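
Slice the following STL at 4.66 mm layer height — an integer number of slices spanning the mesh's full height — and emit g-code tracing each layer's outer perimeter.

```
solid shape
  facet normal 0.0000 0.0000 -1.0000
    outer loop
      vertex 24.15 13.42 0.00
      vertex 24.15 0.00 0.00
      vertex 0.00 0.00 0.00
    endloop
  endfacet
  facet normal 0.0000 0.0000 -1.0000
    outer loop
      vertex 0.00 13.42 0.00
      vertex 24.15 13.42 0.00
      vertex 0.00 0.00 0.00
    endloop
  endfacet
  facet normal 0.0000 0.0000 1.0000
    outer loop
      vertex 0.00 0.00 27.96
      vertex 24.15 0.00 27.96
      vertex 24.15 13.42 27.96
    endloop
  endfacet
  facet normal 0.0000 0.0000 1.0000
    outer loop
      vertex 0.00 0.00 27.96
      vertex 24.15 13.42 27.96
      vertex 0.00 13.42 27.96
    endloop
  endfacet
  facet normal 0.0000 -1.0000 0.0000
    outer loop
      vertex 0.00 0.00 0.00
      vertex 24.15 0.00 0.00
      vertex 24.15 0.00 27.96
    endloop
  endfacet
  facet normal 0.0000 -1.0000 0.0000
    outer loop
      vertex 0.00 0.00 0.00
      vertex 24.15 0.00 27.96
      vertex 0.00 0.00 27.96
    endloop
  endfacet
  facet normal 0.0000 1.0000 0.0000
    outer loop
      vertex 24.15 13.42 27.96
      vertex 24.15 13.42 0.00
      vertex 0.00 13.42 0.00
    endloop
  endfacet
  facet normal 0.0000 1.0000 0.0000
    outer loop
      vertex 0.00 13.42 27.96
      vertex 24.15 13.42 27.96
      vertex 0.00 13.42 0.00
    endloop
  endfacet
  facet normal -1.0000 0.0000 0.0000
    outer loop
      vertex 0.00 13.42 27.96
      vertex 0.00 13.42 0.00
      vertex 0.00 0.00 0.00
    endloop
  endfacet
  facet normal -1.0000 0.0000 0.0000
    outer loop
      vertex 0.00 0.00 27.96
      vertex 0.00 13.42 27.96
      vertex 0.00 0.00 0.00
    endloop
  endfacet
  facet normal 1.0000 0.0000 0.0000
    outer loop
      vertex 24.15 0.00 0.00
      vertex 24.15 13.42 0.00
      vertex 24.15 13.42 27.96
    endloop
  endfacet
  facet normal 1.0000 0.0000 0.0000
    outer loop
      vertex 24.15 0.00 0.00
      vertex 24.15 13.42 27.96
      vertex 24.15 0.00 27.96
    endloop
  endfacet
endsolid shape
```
; perimeter-only toolpath
G21 ; units = mm
G90 ; absolute positioning
G28 ; home
; layer 1
G0 Z4.66
G0 X0.00 Y0.00
G1 X24.15 Y0.00
G1 X24.15 Y13.42
G1 X0.00 Y13.42
G1 X0.00 Y0.00
; layer 2
G0 Z9.32
G0 X0.00 Y0.00
G1 X24.15 Y0.00
G1 X24.15 Y13.42
G1 X0.00 Y13.42
G1 X0.00 Y0.00
; layer 3
G0 Z13.98
G0 X0.00 Y0.00
G1 X24.15 Y0.00
G1 X24.15 Y13.42
G1 X0.00 Y13.42
G1 X0.00 Y0.00
; layer 4
G0 Z18.64
G0 X0.00 Y0.00
G1 X24.15 Y0.00
G1 X24.15 Y13.42
G1 X0.00 Y13.42
G1 X0.00 Y0.00
; layer 5
G0 Z23.30
G0 X0.00 Y0.00
G1 X24.15 Y0.00
G1 X24.15 Y13.42
G1 X0.00 Y13.42
G1 X0.00 Y0.00
; layer 6
G0 Z27.96
G0 X0.00 Y0.00
G1 X24.15 Y0.00
G1 X24.15 Y13.42
G1 X0.00 Y13.42
G1 X0.00 Y0.00
M2 ; end

The solid is a rectangular box, roughly 24.1 × 13.4 mm footprint and 28 mm tall. Slicing at Δz = 4.66 mm — 6 equal slices spanning the solid's height, so layer i sits at z = i·h/6 — gives 6 non-empty perimeters. Each is a 4-segment closed polygon; G0 lifts to the layer z and rapids to the start vertex, then G1 traces the edges.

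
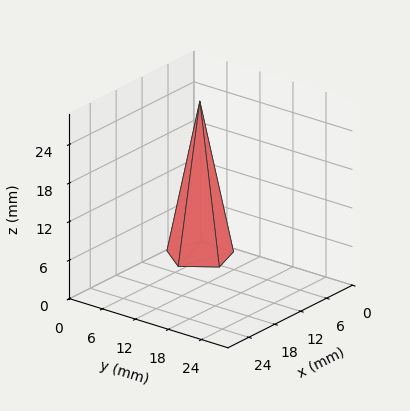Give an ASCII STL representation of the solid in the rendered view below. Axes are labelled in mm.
Reading the render: the shape is a regular 5-sided pyramid, base circumscribed radius ≈ 5 mm, apex at z ≈ 24 mm (dimensions read to the nearest mm from the axis ticks). For the STL, each face is triangulated and given an outward normal.

solid part
  facet normal 0.0000 0.0000 -1.0000
    outer loop
      vertex 0.95 7.94 0.00
      vertex 6.55 9.76 0.00
      vertex 10.00 5.00 0.00
    endloop
  endfacet
  facet normal 0.0000 0.0000 -1.0000
    outer loop
      vertex 0.95 2.06 0.00
      vertex 0.95 7.94 0.00
      vertex 10.00 5.00 0.00
    endloop
  endfacet
  facet normal 0.0000 0.0000 -1.0000
    outer loop
      vertex 6.55 0.24 0.00
      vertex 0.95 2.06 0.00
      vertex 10.00 5.00 0.00
    endloop
  endfacet
  facet normal 0.7984 0.5787 0.1663
    outer loop
      vertex 10.00 5.00 0.00
      vertex 6.55 9.76 0.00
      vertex 5.00 5.00 24.00
    endloop
  endfacet
  facet normal -0.3048 0.9378 0.1663
    outer loop
      vertex 6.55 9.76 0.00
      vertex 0.95 7.94 0.00
      vertex 5.00 5.00 24.00
    endloop
  endfacet
  facet normal -0.9861 0.0000 0.1664
    outer loop
      vertex 0.95 7.94 0.00
      vertex 0.95 2.06 0.00
      vertex 5.00 5.00 24.00
    endloop
  endfacet
  facet normal -0.3048 -0.9378 0.1663
    outer loop
      vertex 0.95 2.06 0.00
      vertex 6.55 0.24 0.00
      vertex 5.00 5.00 24.00
    endloop
  endfacet
  facet normal 0.7984 -0.5787 0.1663
    outer loop
      vertex 6.55 0.24 0.00
      vertex 10.00 5.00 0.00
      vertex 5.00 5.00 24.00
    endloop
  endfacet
endsolid part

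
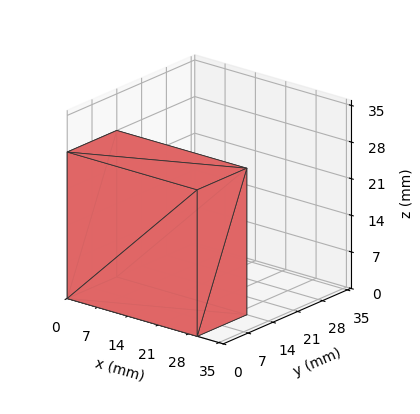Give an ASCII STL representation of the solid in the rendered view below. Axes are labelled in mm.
Reading the render: the shape is a rectangular box, roughly 30 × 14 mm footprint and 28 mm tall (dimensions read to the nearest mm from the axis ticks). For the STL, each face is triangulated and given an outward normal.

solid part
  facet normal 0.0000 0.0000 -1.0000
    outer loop
      vertex 30.0 14.0 0.0
      vertex 30.0 0.0 0.0
      vertex 0.0 0.0 0.0
    endloop
  endfacet
  facet normal 0.0000 0.0000 -1.0000
    outer loop
      vertex 0.0 14.0 0.0
      vertex 30.0 14.0 0.0
      vertex 0.0 0.0 0.0
    endloop
  endfacet
  facet normal 0.0000 0.0000 1.0000
    outer loop
      vertex 0.0 0.0 28.0
      vertex 30.0 0.0 28.0
      vertex 30.0 14.0 28.0
    endloop
  endfacet
  facet normal 0.0000 0.0000 1.0000
    outer loop
      vertex 0.0 0.0 28.0
      vertex 30.0 14.0 28.0
      vertex 0.0 14.0 28.0
    endloop
  endfacet
  facet normal 0.0000 -1.0000 0.0000
    outer loop
      vertex 0.0 0.0 0.0
      vertex 30.0 0.0 0.0
      vertex 30.0 0.0 28.0
    endloop
  endfacet
  facet normal 0.0000 -1.0000 0.0000
    outer loop
      vertex 0.0 0.0 0.0
      vertex 30.0 0.0 28.0
      vertex 0.0 0.0 28.0
    endloop
  endfacet
  facet normal 0.0000 1.0000 0.0000
    outer loop
      vertex 30.0 14.0 28.0
      vertex 30.0 14.0 0.0
      vertex 0.0 14.0 0.0
    endloop
  endfacet
  facet normal 0.0000 1.0000 0.0000
    outer loop
      vertex 0.0 14.0 28.0
      vertex 30.0 14.0 28.0
      vertex 0.0 14.0 0.0
    endloop
  endfacet
  facet normal -1.0000 0.0000 0.0000
    outer loop
      vertex 0.0 14.0 28.0
      vertex 0.0 14.0 0.0
      vertex 0.0 0.0 0.0
    endloop
  endfacet
  facet normal -1.0000 0.0000 0.0000
    outer loop
      vertex 0.0 0.0 28.0
      vertex 0.0 14.0 28.0
      vertex 0.0 0.0 0.0
    endloop
  endfacet
  facet normal 1.0000 0.0000 0.0000
    outer loop
      vertex 30.0 0.0 0.0
      vertex 30.0 14.0 0.0
      vertex 30.0 14.0 28.0
    endloop
  endfacet
  facet normal 1.0000 0.0000 0.0000
    outer loop
      vertex 30.0 0.0 0.0
      vertex 30.0 14.0 28.0
      vertex 30.0 0.0 28.0
    endloop
  endfacet
endsolid part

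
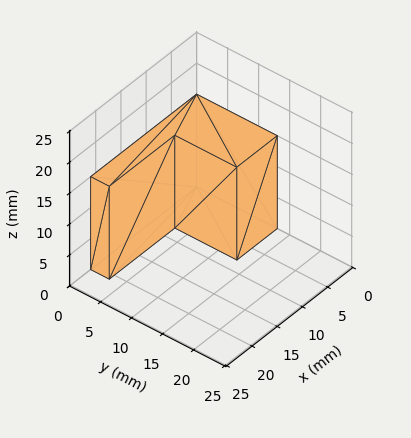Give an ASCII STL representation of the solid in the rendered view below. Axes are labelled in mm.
Reading the render: the shape is an L-shaped prism: outer 21 × 13 mm, arm thicknesses ≈ 3 mm (horizontal) and 8 mm (vertical), extruded 15 mm in z (dimensions read to the nearest mm from the axis ticks). For the STL, each face is triangulated and given an outward normal.

solid part
  facet normal 0.0000 0.0000 -1.0000
    outer loop
      vertex 21.0 3.0 0.0
      vertex 21.0 0.0 0.0
      vertex 0.0 0.0 0.0
    endloop
  endfacet
  facet normal 0.0000 0.0000 -1.0000
    outer loop
      vertex 8.0 3.0 0.0
      vertex 21.0 3.0 0.0
      vertex 0.0 0.0 0.0
    endloop
  endfacet
  facet normal 0.0000 0.0000 -1.0000
    outer loop
      vertex 8.0 13.0 0.0
      vertex 8.0 3.0 0.0
      vertex 0.0 0.0 0.0
    endloop
  endfacet
  facet normal 0.0000 0.0000 -1.0000
    outer loop
      vertex 0.0 13.0 0.0
      vertex 8.0 13.0 0.0
      vertex 0.0 0.0 0.0
    endloop
  endfacet
  facet normal 0.0000 0.0000 1.0000
    outer loop
      vertex 0.0 0.0 15.0
      vertex 21.0 0.0 15.0
      vertex 21.0 3.0 15.0
    endloop
  endfacet
  facet normal 0.0000 0.0000 1.0000
    outer loop
      vertex 0.0 0.0 15.0
      vertex 21.0 3.0 15.0
      vertex 8.0 3.0 15.0
    endloop
  endfacet
  facet normal 0.0000 0.0000 1.0000
    outer loop
      vertex 0.0 0.0 15.0
      vertex 8.0 3.0 15.0
      vertex 8.0 13.0 15.0
    endloop
  endfacet
  facet normal 0.0000 0.0000 1.0000
    outer loop
      vertex 0.0 0.0 15.0
      vertex 8.0 13.0 15.0
      vertex 0.0 13.0 15.0
    endloop
  endfacet
  facet normal 0.0000 -1.0000 0.0000
    outer loop
      vertex 0.0 0.0 0.0
      vertex 21.0 0.0 0.0
      vertex 21.0 0.0 15.0
    endloop
  endfacet
  facet normal 0.0000 -1.0000 0.0000
    outer loop
      vertex 0.0 0.0 0.0
      vertex 21.0 0.0 15.0
      vertex 0.0 0.0 15.0
    endloop
  endfacet
  facet normal 1.0000 0.0000 0.0000
    outer loop
      vertex 21.0 0.0 0.0
      vertex 21.0 3.0 0.0
      vertex 21.0 3.0 15.0
    endloop
  endfacet
  facet normal 1.0000 0.0000 0.0000
    outer loop
      vertex 21.0 0.0 0.0
      vertex 21.0 3.0 15.0
      vertex 21.0 0.0 15.0
    endloop
  endfacet
  facet normal 0.0000 1.0000 0.0000
    outer loop
      vertex 21.0 3.0 0.0
      vertex 8.0 3.0 0.0
      vertex 8.0 3.0 15.0
    endloop
  endfacet
  facet normal 0.0000 1.0000 0.0000
    outer loop
      vertex 21.0 3.0 0.0
      vertex 8.0 3.0 15.0
      vertex 21.0 3.0 15.0
    endloop
  endfacet
  facet normal 1.0000 0.0000 0.0000
    outer loop
      vertex 8.0 3.0 0.0
      vertex 8.0 13.0 0.0
      vertex 8.0 13.0 15.0
    endloop
  endfacet
  facet normal 1.0000 0.0000 0.0000
    outer loop
      vertex 8.0 3.0 0.0
      vertex 8.0 13.0 15.0
      vertex 8.0 3.0 15.0
    endloop
  endfacet
  facet normal 0.0000 1.0000 0.0000
    outer loop
      vertex 8.0 13.0 0.0
      vertex 0.0 13.0 0.0
      vertex 0.0 13.0 15.0
    endloop
  endfacet
  facet normal 0.0000 1.0000 0.0000
    outer loop
      vertex 8.0 13.0 0.0
      vertex 0.0 13.0 15.0
      vertex 8.0 13.0 15.0
    endloop
  endfacet
  facet normal -1.0000 0.0000 0.0000
    outer loop
      vertex 0.0 13.0 0.0
      vertex 0.0 0.0 0.0
      vertex 0.0 0.0 15.0
    endloop
  endfacet
  facet normal -1.0000 0.0000 0.0000
    outer loop
      vertex 0.0 13.0 0.0
      vertex 0.0 0.0 15.0
      vertex 0.0 13.0 15.0
    endloop
  endfacet
endsolid part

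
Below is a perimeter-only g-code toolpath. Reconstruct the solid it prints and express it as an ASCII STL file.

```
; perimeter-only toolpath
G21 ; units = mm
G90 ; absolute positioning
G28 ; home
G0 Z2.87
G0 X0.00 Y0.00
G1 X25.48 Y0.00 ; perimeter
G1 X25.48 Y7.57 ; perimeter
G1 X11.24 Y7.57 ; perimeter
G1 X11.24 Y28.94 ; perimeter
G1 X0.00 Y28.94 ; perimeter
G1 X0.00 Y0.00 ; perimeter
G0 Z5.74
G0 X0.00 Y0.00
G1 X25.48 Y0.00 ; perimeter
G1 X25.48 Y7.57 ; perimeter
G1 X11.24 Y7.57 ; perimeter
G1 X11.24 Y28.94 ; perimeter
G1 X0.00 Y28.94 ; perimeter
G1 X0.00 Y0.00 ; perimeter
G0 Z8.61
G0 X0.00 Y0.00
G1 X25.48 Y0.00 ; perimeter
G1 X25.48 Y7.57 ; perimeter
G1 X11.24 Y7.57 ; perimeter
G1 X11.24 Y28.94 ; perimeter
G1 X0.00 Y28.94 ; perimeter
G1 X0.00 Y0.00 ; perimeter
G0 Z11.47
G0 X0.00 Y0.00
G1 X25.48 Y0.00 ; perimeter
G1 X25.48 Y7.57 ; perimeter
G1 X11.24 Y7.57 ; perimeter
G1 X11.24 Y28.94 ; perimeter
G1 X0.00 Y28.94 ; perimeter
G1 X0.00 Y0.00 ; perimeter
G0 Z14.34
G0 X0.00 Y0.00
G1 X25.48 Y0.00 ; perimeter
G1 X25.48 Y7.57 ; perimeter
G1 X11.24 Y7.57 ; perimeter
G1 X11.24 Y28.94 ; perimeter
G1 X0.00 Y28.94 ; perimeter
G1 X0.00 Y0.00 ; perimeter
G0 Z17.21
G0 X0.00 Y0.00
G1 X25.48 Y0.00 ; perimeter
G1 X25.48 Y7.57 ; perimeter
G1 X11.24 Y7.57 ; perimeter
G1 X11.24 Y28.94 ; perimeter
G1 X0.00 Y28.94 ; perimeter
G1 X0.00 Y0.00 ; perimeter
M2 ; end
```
solid part
  facet normal 0.0000 0.0000 -1.0000
    outer loop
      vertex 25.48 7.57 0.00
      vertex 25.48 0.00 0.00
      vertex 0.00 0.00 0.00
    endloop
  endfacet
  facet normal 0.0000 0.0000 -1.0000
    outer loop
      vertex 11.24 7.57 0.00
      vertex 25.48 7.57 0.00
      vertex 0.00 0.00 0.00
    endloop
  endfacet
  facet normal 0.0000 0.0000 -1.0000
    outer loop
      vertex 11.24 28.94 0.00
      vertex 11.24 7.57 0.00
      vertex 0.00 0.00 0.00
    endloop
  endfacet
  facet normal 0.0000 0.0000 -1.0000
    outer loop
      vertex 0.00 28.94 0.00
      vertex 11.24 28.94 0.00
      vertex 0.00 0.00 0.00
    endloop
  endfacet
  facet normal 0.0000 0.0000 1.0000
    outer loop
      vertex 0.00 0.00 17.21
      vertex 25.48 0.00 17.21
      vertex 25.48 7.57 17.21
    endloop
  endfacet
  facet normal 0.0000 0.0000 1.0000
    outer loop
      vertex 0.00 0.00 17.21
      vertex 25.48 7.57 17.21
      vertex 11.24 7.57 17.21
    endloop
  endfacet
  facet normal 0.0000 0.0000 1.0000
    outer loop
      vertex 0.00 0.00 17.21
      vertex 11.24 7.57 17.21
      vertex 11.24 28.94 17.21
    endloop
  endfacet
  facet normal 0.0000 0.0000 1.0000
    outer loop
      vertex 0.00 0.00 17.21
      vertex 11.24 28.94 17.21
      vertex 0.00 28.94 17.21
    endloop
  endfacet
  facet normal 0.0000 -1.0000 0.0000
    outer loop
      vertex 0.00 0.00 0.00
      vertex 25.48 0.00 0.00
      vertex 25.48 0.00 17.21
    endloop
  endfacet
  facet normal 0.0000 -1.0000 0.0000
    outer loop
      vertex 0.00 0.00 0.00
      vertex 25.48 0.00 17.21
      vertex 0.00 0.00 17.21
    endloop
  endfacet
  facet normal 1.0000 0.0000 0.0000
    outer loop
      vertex 25.48 0.00 0.00
      vertex 25.48 7.57 0.00
      vertex 25.48 7.57 17.21
    endloop
  endfacet
  facet normal 1.0000 0.0000 0.0000
    outer loop
      vertex 25.48 0.00 0.00
      vertex 25.48 7.57 17.21
      vertex 25.48 0.00 17.21
    endloop
  endfacet
  facet normal 0.0000 1.0000 0.0000
    outer loop
      vertex 25.48 7.57 0.00
      vertex 11.24 7.57 0.00
      vertex 11.24 7.57 17.21
    endloop
  endfacet
  facet normal 0.0000 1.0000 0.0000
    outer loop
      vertex 25.48 7.57 0.00
      vertex 11.24 7.57 17.21
      vertex 25.48 7.57 17.21
    endloop
  endfacet
  facet normal 1.0000 0.0000 0.0000
    outer loop
      vertex 11.24 7.57 0.00
      vertex 11.24 28.94 0.00
      vertex 11.24 28.94 17.21
    endloop
  endfacet
  facet normal 1.0000 0.0000 0.0000
    outer loop
      vertex 11.24 7.57 0.00
      vertex 11.24 28.94 17.21
      vertex 11.24 7.57 17.21
    endloop
  endfacet
  facet normal 0.0000 1.0000 0.0000
    outer loop
      vertex 11.24 28.94 0.00
      vertex 0.00 28.94 0.00
      vertex 0.00 28.94 17.21
    endloop
  endfacet
  facet normal 0.0000 1.0000 0.0000
    outer loop
      vertex 11.24 28.94 0.00
      vertex 0.00 28.94 17.21
      vertex 11.24 28.94 17.21
    endloop
  endfacet
  facet normal -1.0000 0.0000 0.0000
    outer loop
      vertex 0.00 28.94 0.00
      vertex 0.00 0.00 0.00
      vertex 0.00 0.00 17.21
    endloop
  endfacet
  facet normal -1.0000 0.0000 0.0000
    outer loop
      vertex 0.00 28.94 0.00
      vertex 0.00 0.00 17.21
      vertex 0.00 28.94 17.21
    endloop
  endfacet
endsolid part

The G0 Z moves step by Δz≈2.87 mm. Every layer's G1 loop is the same polygon, so the solid is a straight extrusion of it from z=0 to z≈17.2. Closing with flat bottom and top caps and triangulating gives 20 facets — an L-shaped prism: outer 25.5 × 28.9 mm, arm thicknesses ≈ 7.57 mm (horizontal) and 11.2 mm (vertical), extruded 17.2 mm in z.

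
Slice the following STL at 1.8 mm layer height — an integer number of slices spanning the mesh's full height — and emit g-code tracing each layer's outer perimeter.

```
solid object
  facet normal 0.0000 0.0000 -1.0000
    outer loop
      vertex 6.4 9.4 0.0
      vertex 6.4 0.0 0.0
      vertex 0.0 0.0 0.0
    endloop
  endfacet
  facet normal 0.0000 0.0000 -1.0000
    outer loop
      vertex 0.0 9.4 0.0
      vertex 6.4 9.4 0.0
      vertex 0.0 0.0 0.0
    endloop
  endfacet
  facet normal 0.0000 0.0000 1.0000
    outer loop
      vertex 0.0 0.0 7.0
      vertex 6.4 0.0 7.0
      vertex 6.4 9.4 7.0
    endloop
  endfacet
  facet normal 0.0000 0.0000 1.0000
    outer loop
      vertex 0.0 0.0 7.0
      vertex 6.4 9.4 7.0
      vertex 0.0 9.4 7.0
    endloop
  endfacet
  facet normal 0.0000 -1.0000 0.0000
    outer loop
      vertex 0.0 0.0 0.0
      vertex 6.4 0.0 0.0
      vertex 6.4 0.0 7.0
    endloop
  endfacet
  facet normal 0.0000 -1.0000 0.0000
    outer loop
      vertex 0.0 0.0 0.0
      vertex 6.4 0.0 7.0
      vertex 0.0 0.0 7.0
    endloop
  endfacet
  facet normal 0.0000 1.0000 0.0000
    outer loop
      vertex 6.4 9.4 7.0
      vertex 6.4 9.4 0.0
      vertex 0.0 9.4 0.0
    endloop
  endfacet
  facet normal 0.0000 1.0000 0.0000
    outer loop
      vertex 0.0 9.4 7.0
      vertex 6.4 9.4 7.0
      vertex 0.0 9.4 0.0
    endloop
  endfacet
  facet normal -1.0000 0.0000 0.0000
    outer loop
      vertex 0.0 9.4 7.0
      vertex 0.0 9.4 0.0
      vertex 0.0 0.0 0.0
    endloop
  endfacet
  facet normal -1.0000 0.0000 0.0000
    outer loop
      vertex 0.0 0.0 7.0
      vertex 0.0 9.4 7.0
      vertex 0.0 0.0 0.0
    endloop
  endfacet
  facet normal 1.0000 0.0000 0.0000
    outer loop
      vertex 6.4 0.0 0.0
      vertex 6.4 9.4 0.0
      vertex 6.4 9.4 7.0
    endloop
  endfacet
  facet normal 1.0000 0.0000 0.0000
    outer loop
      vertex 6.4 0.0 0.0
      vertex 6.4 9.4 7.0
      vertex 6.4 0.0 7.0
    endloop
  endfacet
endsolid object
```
; perimeter-only toolpath
G21 ; units = mm
G90 ; absolute positioning
G28 ; home
; layer 1
G0 Z1.8
G0 X0.0 Y0.0
G1 X6.4 Y0.0
G1 X6.4 Y9.4
G1 X0.0 Y9.4
G1 X0.0 Y0.0
; layer 2
G0 Z3.5
G0 X0.0 Y0.0
G1 X6.4 Y0.0
G1 X6.4 Y9.4
G1 X0.0 Y9.4
G1 X0.0 Y0.0
; layer 3
G0 Z5.2
G0 X0.0 Y0.0
G1 X6.4 Y0.0
G1 X6.4 Y9.4
G1 X0.0 Y9.4
G1 X0.0 Y0.0
; layer 4
G0 Z7.0
G0 X0.0 Y0.0
G1 X6.4 Y0.0
G1 X6.4 Y9.4
G1 X0.0 Y9.4
G1 X0.0 Y0.0
M2 ; end

The solid is a rectangular box, roughly 6.4 × 9.4 mm footprint and 7 mm tall. Slicing at Δz = 1.8 mm — 4 equal slices spanning the solid's height, so layer i sits at z = i·h/4 — gives 4 non-empty perimeters. Each is a 4-segment closed polygon; G0 lifts to the layer z and rapids to the start vertex, then G1 traces the edges.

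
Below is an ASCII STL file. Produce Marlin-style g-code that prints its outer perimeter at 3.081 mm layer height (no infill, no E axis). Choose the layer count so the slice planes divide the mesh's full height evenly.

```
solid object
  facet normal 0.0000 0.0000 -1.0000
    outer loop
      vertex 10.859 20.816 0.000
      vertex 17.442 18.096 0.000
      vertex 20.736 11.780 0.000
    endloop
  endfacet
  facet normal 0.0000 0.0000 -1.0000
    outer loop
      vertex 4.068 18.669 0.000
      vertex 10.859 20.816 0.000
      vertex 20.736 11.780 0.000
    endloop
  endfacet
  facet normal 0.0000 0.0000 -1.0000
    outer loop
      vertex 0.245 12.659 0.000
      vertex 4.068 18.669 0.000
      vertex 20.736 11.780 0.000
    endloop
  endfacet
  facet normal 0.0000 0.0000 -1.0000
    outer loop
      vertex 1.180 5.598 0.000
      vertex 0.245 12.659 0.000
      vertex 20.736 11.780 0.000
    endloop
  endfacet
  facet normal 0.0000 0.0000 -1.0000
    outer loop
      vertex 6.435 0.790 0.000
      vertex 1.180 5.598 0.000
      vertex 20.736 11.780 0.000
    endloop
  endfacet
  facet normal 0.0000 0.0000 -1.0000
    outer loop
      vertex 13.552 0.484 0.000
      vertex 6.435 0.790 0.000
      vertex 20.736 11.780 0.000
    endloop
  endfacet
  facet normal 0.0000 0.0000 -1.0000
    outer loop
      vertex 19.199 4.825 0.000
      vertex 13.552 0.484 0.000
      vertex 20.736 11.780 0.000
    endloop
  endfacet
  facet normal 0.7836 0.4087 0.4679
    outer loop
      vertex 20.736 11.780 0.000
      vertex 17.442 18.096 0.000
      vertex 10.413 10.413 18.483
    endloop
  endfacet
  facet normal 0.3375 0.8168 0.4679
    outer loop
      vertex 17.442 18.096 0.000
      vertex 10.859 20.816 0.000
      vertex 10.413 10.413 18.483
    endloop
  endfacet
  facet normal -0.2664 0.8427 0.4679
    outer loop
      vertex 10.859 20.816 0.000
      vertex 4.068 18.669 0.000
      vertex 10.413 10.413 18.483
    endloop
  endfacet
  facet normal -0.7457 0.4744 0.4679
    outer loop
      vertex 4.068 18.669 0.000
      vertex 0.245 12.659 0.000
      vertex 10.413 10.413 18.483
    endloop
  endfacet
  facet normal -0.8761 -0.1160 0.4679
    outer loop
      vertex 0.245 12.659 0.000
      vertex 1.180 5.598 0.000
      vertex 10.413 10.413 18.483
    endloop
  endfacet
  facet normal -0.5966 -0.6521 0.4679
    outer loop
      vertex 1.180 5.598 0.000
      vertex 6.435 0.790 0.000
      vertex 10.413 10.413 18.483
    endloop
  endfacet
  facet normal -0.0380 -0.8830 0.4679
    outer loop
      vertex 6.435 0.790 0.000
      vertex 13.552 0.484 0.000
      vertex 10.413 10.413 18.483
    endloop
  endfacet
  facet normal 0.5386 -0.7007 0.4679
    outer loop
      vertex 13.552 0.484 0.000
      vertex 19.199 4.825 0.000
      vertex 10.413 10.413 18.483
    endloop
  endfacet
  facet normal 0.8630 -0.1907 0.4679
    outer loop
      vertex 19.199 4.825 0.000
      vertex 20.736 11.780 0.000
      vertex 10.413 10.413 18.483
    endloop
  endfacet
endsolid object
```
; perimeter-only toolpath
G21 ; units = mm
G90 ; absolute positioning
G28 ; home
; layer 1
G0 Z3.081
G0 X19.015 Y11.552
G1 X16.270 Y16.816
G1 X10.785 Y19.082
G1 X5.125 Y17.293
G1 X1.940 Y12.285
G1 X2.719 Y6.401
G1 X7.098 Y2.394
G1 X13.029 Y2.139
G1 X17.735 Y5.756
G1 X19.015 Y11.552
; layer 2
G0 Z6.161
G0 X17.295 Y11.324
G1 X15.099 Y15.535
G1 X10.710 Y17.348
G1 X6.183 Y15.917
G1 X3.634 Y11.910
G1 X4.258 Y7.203
G1 X7.761 Y3.998
G1 X12.506 Y3.794
G1 X16.270 Y6.688
G1 X17.295 Y11.324
; layer 3
G0 Z9.242
G0 X15.575 Y11.096
G1 X13.928 Y14.255
G1 X10.636 Y15.614
G1 X7.240 Y14.541
G1 X5.329 Y11.536
G1 X5.796 Y8.005
G1 X8.424 Y5.601
G1 X11.982 Y5.449
G1 X14.806 Y7.619
G1 X15.575 Y11.096
; layer 4
G0 Z12.322
G0 X13.854 Y10.869
G1 X12.756 Y12.974
G1 X10.562 Y13.881
G1 X8.298 Y13.165
G1 X7.024 Y11.162
G1 X7.335 Y8.808
G1 X9.087 Y7.205
G1 X11.459 Y7.103
G1 X13.342 Y8.550
G1 X13.854 Y10.869
; layer 5
G0 Z15.403
G0 X12.133 Y10.641
G1 X11.585 Y11.694
G1 X10.487 Y12.147
G1 X9.355 Y11.789
G1 X8.718 Y10.787
G1 X8.874 Y9.611
G1 X9.750 Y8.809
G1 X10.936 Y8.758
G1 X11.877 Y9.482
G1 X12.133 Y10.641
M2 ; end

The solid is a regular 9-sided pyramid, base circumscribed radius ≈ 10.4 mm, apex at z ≈ 18.5 mm. Slicing at Δz = 3.081 mm — 6 equal slices spanning the solid's height, so layer i sits at z = i·h/6 — gives 5 non-empty perimeters. Each is a 9-segment closed polygon; G0 lifts to the layer z and rapids to the start vertex, then G1 traces the edges. The cross-section shrinks linearly with z (the slice at the apex is degenerate and omitted).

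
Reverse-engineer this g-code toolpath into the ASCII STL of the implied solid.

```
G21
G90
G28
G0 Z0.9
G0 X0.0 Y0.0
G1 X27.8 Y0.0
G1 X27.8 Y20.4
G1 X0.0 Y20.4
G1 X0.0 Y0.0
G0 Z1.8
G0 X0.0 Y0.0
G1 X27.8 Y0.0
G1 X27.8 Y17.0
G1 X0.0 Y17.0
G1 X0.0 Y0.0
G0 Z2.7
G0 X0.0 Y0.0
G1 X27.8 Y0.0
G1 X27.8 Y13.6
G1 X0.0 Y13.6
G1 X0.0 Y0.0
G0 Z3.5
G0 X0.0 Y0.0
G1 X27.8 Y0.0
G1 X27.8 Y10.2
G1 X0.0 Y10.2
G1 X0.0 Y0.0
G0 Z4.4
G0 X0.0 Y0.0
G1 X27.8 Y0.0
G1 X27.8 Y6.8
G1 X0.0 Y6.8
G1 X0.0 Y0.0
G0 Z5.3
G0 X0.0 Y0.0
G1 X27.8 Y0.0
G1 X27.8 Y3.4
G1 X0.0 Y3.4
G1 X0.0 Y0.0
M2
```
solid part
  facet normal 0.0000 0.0000 -1.0000
    outer loop
      vertex 27.8 23.8 0.0
      vertex 27.8 0.0 0.0
      vertex 0.0 0.0 0.0
    endloop
  endfacet
  facet normal 0.0000 0.0000 -1.0000
    outer loop
      vertex 0.0 23.8 0.0
      vertex 27.8 23.8 0.0
      vertex 0.0 0.0 0.0
    endloop
  endfacet
  facet normal 0.0000 -1.0000 0.0000
    outer loop
      vertex 0.0 0.0 0.0
      vertex 27.8 0.0 0.0
      vertex 27.8 0.0 6.2
    endloop
  endfacet
  facet normal 0.0000 -1.0000 0.0000
    outer loop
      vertex 0.0 0.0 0.0
      vertex 27.8 0.0 6.2
      vertex 0.0 0.0 6.2
    endloop
  endfacet
  facet normal 0.0000 0.2521 0.9677
    outer loop
      vertex 0.0 0.0 6.2
      vertex 27.8 0.0 6.2
      vertex 27.8 23.8 0.0
    endloop
  endfacet
  facet normal 0.0000 0.2521 0.9677
    outer loop
      vertex 0.0 0.0 6.2
      vertex 27.8 23.8 0.0
      vertex 0.0 23.8 0.0
    endloop
  endfacet
  facet normal -1.0000 0.0000 0.0000
    outer loop
      vertex 0.0 0.0 6.2
      vertex 0.0 23.8 0.0
      vertex 0.0 0.0 0.0
    endloop
  endfacet
  facet normal 1.0000 0.0000 0.0000
    outer loop
      vertex 27.8 0.0 0.0
      vertex 27.8 23.8 0.0
      vertex 27.8 0.0 6.2
    endloop
  endfacet
endsolid part

The G0 Z moves step by Δz≈0.9 mm. The G1 loops shrink linearly with z, so the solid tapers from its base footprint up to z≈6.2. Closing with a flat bottom cap and the tapered top and triangulating gives 8 facets — a wedge (ramp): 27.8 × 23.8 mm base, rising to 6.2 mm along the y=0 edge and sloping linearly to z=0 at y=23.8.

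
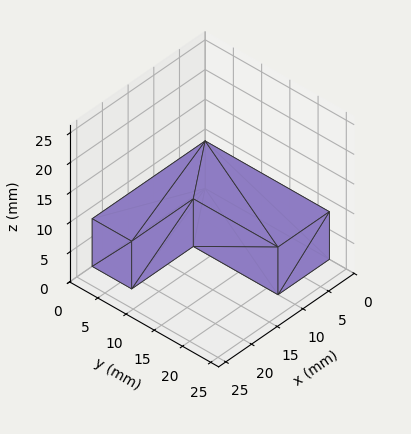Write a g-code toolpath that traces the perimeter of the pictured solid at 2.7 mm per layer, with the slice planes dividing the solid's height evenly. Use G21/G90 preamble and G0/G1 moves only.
Reading the render: the shape is an L-shaped prism: outer 22 × 22 mm, arm thicknesses ≈ 7 mm (horizontal) and 10 mm (vertical), extruded 8 mm in z (dimensions read to the nearest mm from the axis ticks). For the g-code, the solid's height is divided into equal slices at the stated Δz and each level perimeter traced with G1 moves after a G0 lift.

; perimeter-only toolpath
G21 ; units = mm
G90 ; absolute positioning
G28 ; home
; layer 1
G0 Z2.7
G0 X0.0 Y0.0
G1 X22.0 Y0.0
G1 X22.0 Y7.0
G1 X10.0 Y7.0
G1 X10.0 Y22.0
G1 X0.0 Y22.0
G1 X0.0 Y0.0
; layer 2
G0 Z5.3
G0 X0.0 Y0.0
G1 X22.0 Y0.0
G1 X22.0 Y7.0
G1 X10.0 Y7.0
G1 X10.0 Y22.0
G1 X0.0 Y22.0
G1 X0.0 Y0.0
; layer 3
G0 Z8.0
G0 X0.0 Y0.0
G1 X22.0 Y0.0
G1 X22.0 Y7.0
G1 X10.0 Y7.0
G1 X10.0 Y22.0
G1 X0.0 Y22.0
G1 X0.0 Y0.0
M2 ; end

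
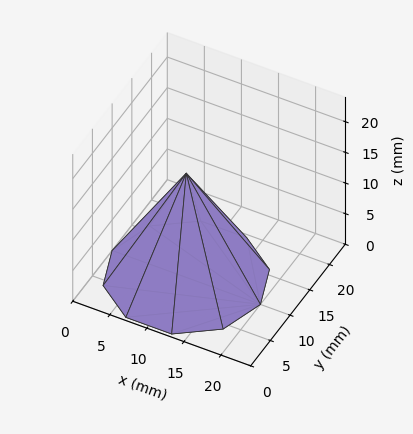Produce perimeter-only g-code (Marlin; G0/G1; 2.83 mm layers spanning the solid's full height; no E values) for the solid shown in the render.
Reading the render: the shape is a regular 10-sided pyramid, base circumscribed radius ≈ 10 mm, apex at z ≈ 17 mm (dimensions read to the nearest mm from the axis ticks). For the g-code, the solid's height is divided into equal slices at the stated Δz and each level perimeter traced with G1 moves after a G0 lift.

; perimeter-only toolpath
G21 ; units = mm
G90 ; absolute positioning
G28 ; home
; layer 1
G0 Z2.83
G0 X18.33 Y10.00
G1 X16.74 Y14.90
G1 X12.57 Y17.93
G1 X7.43 Y17.93
G1 X3.26 Y14.90
G1 X1.67 Y10.00
G1 X3.26 Y5.10
G1 X7.43 Y2.08
G1 X12.57 Y2.08
G1 X16.74 Y5.10
G1 X18.33 Y10.00
; layer 2
G0 Z5.67
G0 X16.67 Y10.00
G1 X15.39 Y13.92
G1 X12.06 Y16.34
G1 X7.94 Y16.34
G1 X4.61 Y13.92
G1 X3.33 Y10.00
G1 X4.61 Y6.08
G1 X7.94 Y3.66
G1 X12.06 Y3.66
G1 X15.39 Y6.08
G1 X16.67 Y10.00
; layer 3
G0 Z8.50
G0 X15.00 Y10.00
G1 X14.04 Y12.94
G1 X11.54 Y14.76
G1 X8.46 Y14.76
G1 X5.96 Y12.94
G1 X5.00 Y10.00
G1 X5.96 Y7.06
G1 X8.46 Y5.25
G1 X11.54 Y5.25
G1 X14.04 Y7.06
G1 X15.00 Y10.00
; layer 4
G0 Z11.33
G0 X13.33 Y10.00
G1 X12.70 Y11.96
G1 X11.03 Y13.17
G1 X8.97 Y13.17
G1 X7.30 Y11.96
G1 X6.67 Y10.00
G1 X7.30 Y8.04
G1 X8.97 Y6.83
G1 X11.03 Y6.83
G1 X12.70 Y8.04
G1 X13.33 Y10.00
; layer 5
G0 Z14.17
G0 X11.67 Y10.00
G1 X11.35 Y10.98
G1 X10.52 Y11.59
G1 X9.48 Y11.59
G1 X8.65 Y10.98
G1 X8.33 Y10.00
G1 X8.65 Y9.02
G1 X9.48 Y8.42
G1 X10.52 Y8.42
G1 X11.35 Y9.02
G1 X11.67 Y10.00
M2 ; end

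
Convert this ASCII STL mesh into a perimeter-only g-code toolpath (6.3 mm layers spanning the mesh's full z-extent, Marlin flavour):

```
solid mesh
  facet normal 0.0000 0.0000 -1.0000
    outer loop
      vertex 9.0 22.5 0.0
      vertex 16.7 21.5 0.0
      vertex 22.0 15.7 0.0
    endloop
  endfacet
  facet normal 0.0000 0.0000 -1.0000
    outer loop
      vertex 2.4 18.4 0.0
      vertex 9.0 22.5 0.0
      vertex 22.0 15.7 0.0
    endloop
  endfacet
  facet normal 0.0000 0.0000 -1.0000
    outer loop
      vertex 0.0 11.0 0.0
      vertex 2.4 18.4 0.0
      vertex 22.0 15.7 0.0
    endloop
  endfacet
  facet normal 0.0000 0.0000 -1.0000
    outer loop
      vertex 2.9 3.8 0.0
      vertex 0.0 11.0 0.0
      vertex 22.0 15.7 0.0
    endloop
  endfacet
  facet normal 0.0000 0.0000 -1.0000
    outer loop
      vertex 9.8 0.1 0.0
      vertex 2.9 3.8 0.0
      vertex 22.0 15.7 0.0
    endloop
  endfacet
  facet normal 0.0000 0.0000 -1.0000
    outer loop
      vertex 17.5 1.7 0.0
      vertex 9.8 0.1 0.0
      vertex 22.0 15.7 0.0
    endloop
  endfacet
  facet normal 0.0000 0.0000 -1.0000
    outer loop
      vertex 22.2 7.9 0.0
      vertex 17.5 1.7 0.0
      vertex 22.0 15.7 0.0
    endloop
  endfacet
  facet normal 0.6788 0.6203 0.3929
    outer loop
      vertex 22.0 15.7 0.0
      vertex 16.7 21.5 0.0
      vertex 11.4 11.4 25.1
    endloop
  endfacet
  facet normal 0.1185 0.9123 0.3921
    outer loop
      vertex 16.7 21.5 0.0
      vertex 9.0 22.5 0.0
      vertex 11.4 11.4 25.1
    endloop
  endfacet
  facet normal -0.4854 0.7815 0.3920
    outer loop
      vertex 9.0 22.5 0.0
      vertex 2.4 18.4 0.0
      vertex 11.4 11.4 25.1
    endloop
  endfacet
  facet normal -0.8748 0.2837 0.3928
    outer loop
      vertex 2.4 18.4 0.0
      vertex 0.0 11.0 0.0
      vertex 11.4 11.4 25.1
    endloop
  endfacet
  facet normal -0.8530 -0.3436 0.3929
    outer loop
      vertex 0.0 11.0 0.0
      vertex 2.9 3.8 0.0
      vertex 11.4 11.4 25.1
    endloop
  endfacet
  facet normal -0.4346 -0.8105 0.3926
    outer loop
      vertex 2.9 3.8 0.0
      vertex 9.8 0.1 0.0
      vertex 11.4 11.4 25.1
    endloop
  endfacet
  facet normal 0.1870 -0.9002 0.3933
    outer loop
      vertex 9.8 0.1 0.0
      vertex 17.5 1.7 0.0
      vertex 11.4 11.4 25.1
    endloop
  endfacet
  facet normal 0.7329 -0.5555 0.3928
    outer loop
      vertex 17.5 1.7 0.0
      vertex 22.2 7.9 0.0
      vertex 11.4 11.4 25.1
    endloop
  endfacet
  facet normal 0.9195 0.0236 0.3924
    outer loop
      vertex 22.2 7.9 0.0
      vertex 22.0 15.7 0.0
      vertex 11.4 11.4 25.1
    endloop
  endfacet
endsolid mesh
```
; perimeter-only toolpath
G21 ; units = mm
G90 ; absolute positioning
G28 ; home
; layer 1
G0 Z6.3
G0 X19.4 Y14.6
G1 X15.4 Y19.0
G1 X9.6 Y19.7
G1 X4.7 Y16.6
G1 X2.9 Y11.1
G1 X5.0 Y5.7
G1 X10.2 Y2.9
G1 X16.0 Y4.1
G1 X19.5 Y8.8
G1 X19.4 Y14.6
; layer 2
G0 Z12.6
G0 X16.7 Y13.6
G1 X14.1 Y16.4
G1 X10.2 Y16.9
G1 X6.9 Y14.9
G1 X5.7 Y11.2
G1 X7.2 Y7.6
G1 X10.6 Y5.8
G1 X14.4 Y6.5
G1 X16.8 Y9.7
G1 X16.7 Y13.6
; layer 3
G0 Z18.8
G0 X14.0 Y12.5
G1 X12.7 Y13.9
G1 X10.8 Y14.2
G1 X9.2 Y13.1
G1 X8.6 Y11.3
G1 X9.3 Y9.5
G1 X11.0 Y8.6
G1 X12.9 Y9.0
G1 X14.1 Y10.5
G1 X14.0 Y12.5
M2 ; end

The solid is a regular 9-sided pyramid, base circumscribed radius ≈ 11.4 mm, apex at z ≈ 25.1 mm. Slicing at Δz = 6.3 mm — 4 equal slices spanning the solid's height, so layer i sits at z = i·h/4 — gives 3 non-empty perimeters. Each is a 9-segment closed polygon; G0 lifts to the layer z and rapids to the start vertex, then G1 traces the edges. The cross-section shrinks linearly with z (the slice at the apex is degenerate and omitted).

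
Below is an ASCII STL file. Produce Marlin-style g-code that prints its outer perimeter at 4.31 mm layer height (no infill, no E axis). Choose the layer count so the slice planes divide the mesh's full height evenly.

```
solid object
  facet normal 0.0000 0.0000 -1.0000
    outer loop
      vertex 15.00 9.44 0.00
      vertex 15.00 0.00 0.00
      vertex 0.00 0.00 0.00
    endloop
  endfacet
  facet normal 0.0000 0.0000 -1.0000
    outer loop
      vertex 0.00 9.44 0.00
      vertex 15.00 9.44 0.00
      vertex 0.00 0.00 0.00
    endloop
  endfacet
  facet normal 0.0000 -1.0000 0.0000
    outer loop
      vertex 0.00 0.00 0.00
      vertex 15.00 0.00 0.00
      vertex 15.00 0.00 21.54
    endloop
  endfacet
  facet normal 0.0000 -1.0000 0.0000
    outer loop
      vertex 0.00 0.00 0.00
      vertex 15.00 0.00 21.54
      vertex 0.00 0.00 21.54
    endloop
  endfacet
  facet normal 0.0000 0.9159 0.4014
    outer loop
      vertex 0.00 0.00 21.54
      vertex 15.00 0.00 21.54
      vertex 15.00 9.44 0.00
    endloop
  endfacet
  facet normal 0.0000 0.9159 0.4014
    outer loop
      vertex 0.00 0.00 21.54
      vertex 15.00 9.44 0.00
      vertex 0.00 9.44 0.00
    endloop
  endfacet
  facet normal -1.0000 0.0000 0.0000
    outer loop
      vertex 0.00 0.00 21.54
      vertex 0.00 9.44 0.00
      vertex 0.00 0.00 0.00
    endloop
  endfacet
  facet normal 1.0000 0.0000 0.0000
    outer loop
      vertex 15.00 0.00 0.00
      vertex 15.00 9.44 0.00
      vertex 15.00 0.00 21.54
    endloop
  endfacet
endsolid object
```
; perimeter-only toolpath
G21 ; units = mm
G90 ; absolute positioning
G28 ; home
; layer 1
G0 Z4.31
G0 X0.00 Y0.00
G1 X15.00 Y0.00
G1 X15.00 Y7.55
G1 X0.00 Y7.55
G1 X0.00 Y0.00
; layer 2
G0 Z8.62
G0 X0.00 Y0.00
G1 X15.00 Y0.00
G1 X15.00 Y5.66
G1 X0.00 Y5.66
G1 X0.00 Y0.00
; layer 3
G0 Z12.92
G0 X0.00 Y0.00
G1 X15.00 Y0.00
G1 X15.00 Y3.78
G1 X0.00 Y3.78
G1 X0.00 Y0.00
; layer 4
G0 Z17.23
G0 X0.00 Y0.00
G1 X15.00 Y0.00
G1 X15.00 Y1.89
G1 X0.00 Y1.89
G1 X0.00 Y0.00
M2 ; end

The solid is a wedge (ramp): 15 × 9.44 mm base, rising to 21.5 mm along the y=0 edge and sloping linearly to z=0 at y=9.44. Slicing at Δz = 4.31 mm — 5 equal slices spanning the solid's height, so layer i sits at z = i·h/5 — gives 4 non-empty perimeters. Each is a 4-segment closed polygon; G0 lifts to the layer z and rapids to the start vertex, then G1 traces the edges. The cross-section shrinks linearly with z (the slice at the apex is degenerate and omitted).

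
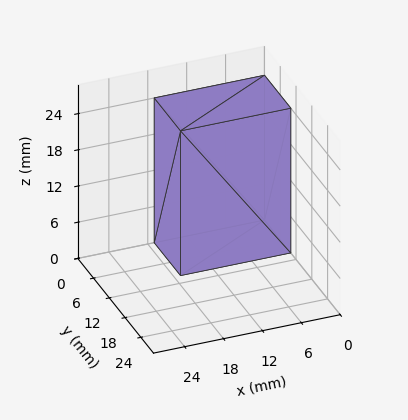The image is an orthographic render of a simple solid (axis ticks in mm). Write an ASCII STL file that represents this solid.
Reading the render: the shape is a rectangular box, roughly 17 × 10 mm footprint and 24 mm tall (dimensions read to the nearest mm from the axis ticks). For the STL, each face is triangulated and given an outward normal.

solid part
  facet normal 0.0000 0.0000 -1.0000
    outer loop
      vertex 17.0 10.0 0.0
      vertex 17.0 0.0 0.0
      vertex 0.0 0.0 0.0
    endloop
  endfacet
  facet normal 0.0000 0.0000 -1.0000
    outer loop
      vertex 0.0 10.0 0.0
      vertex 17.0 10.0 0.0
      vertex 0.0 0.0 0.0
    endloop
  endfacet
  facet normal 0.0000 0.0000 1.0000
    outer loop
      vertex 0.0 0.0 24.0
      vertex 17.0 0.0 24.0
      vertex 17.0 10.0 24.0
    endloop
  endfacet
  facet normal 0.0000 0.0000 1.0000
    outer loop
      vertex 0.0 0.0 24.0
      vertex 17.0 10.0 24.0
      vertex 0.0 10.0 24.0
    endloop
  endfacet
  facet normal 0.0000 -1.0000 0.0000
    outer loop
      vertex 0.0 0.0 0.0
      vertex 17.0 0.0 0.0
      vertex 17.0 0.0 24.0
    endloop
  endfacet
  facet normal 0.0000 -1.0000 0.0000
    outer loop
      vertex 0.0 0.0 0.0
      vertex 17.0 0.0 24.0
      vertex 0.0 0.0 24.0
    endloop
  endfacet
  facet normal 0.0000 1.0000 0.0000
    outer loop
      vertex 17.0 10.0 24.0
      vertex 17.0 10.0 0.0
      vertex 0.0 10.0 0.0
    endloop
  endfacet
  facet normal 0.0000 1.0000 0.0000
    outer loop
      vertex 0.0 10.0 24.0
      vertex 17.0 10.0 24.0
      vertex 0.0 10.0 0.0
    endloop
  endfacet
  facet normal -1.0000 0.0000 0.0000
    outer loop
      vertex 0.0 10.0 24.0
      vertex 0.0 10.0 0.0
      vertex 0.0 0.0 0.0
    endloop
  endfacet
  facet normal -1.0000 0.0000 0.0000
    outer loop
      vertex 0.0 0.0 24.0
      vertex 0.0 10.0 24.0
      vertex 0.0 0.0 0.0
    endloop
  endfacet
  facet normal 1.0000 0.0000 0.0000
    outer loop
      vertex 17.0 0.0 0.0
      vertex 17.0 10.0 0.0
      vertex 17.0 10.0 24.0
    endloop
  endfacet
  facet normal 1.0000 0.0000 0.0000
    outer loop
      vertex 17.0 0.0 0.0
      vertex 17.0 10.0 24.0
      vertex 17.0 0.0 24.0
    endloop
  endfacet
endsolid part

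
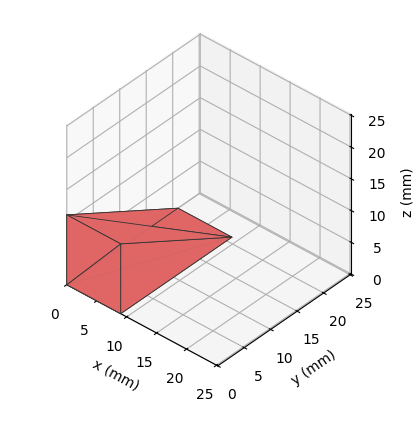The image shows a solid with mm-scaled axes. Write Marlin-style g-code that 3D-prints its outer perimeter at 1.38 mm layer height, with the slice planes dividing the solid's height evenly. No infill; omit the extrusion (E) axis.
Reading the render: the shape is a wedge (ramp): 9 × 21 mm base, rising to 11 mm along the y=0 edge and sloping linearly to z=0 at y=21 (dimensions read to the nearest mm from the axis ticks). For the g-code, the solid's height is divided into equal slices at the stated Δz and each level perimeter traced with G1 moves after a G0 lift.

; perimeter-only toolpath
G21 ; units = mm
G90 ; absolute positioning
G28 ; home
; layer 1
G0 Z1.38
G0 X0.00 Y0.00
G1 X9.00 Y0.00
G1 X9.00 Y18.38
G1 X0.00 Y18.38
G1 X0.00 Y0.00
; layer 2
G0 Z2.75
G0 X0.00 Y0.00
G1 X9.00 Y0.00
G1 X9.00 Y15.75
G1 X0.00 Y15.75
G1 X0.00 Y0.00
; layer 3
G0 Z4.12
G0 X0.00 Y0.00
G1 X9.00 Y0.00
G1 X9.00 Y13.12
G1 X0.00 Y13.12
G1 X0.00 Y0.00
; layer 4
G0 Z5.50
G0 X0.00 Y0.00
G1 X9.00 Y0.00
G1 X9.00 Y10.50
G1 X0.00 Y10.50
G1 X0.00 Y0.00
; layer 5
G0 Z6.88
G0 X0.00 Y0.00
G1 X9.00 Y0.00
G1 X9.00 Y7.88
G1 X0.00 Y7.88
G1 X0.00 Y0.00
; layer 6
G0 Z8.25
G0 X0.00 Y0.00
G1 X9.00 Y0.00
G1 X9.00 Y5.25
G1 X0.00 Y5.25
G1 X0.00 Y0.00
; layer 7
G0 Z9.62
G0 X0.00 Y0.00
G1 X9.00 Y0.00
G1 X9.00 Y2.62
G1 X0.00 Y2.62
G1 X0.00 Y0.00
M2 ; end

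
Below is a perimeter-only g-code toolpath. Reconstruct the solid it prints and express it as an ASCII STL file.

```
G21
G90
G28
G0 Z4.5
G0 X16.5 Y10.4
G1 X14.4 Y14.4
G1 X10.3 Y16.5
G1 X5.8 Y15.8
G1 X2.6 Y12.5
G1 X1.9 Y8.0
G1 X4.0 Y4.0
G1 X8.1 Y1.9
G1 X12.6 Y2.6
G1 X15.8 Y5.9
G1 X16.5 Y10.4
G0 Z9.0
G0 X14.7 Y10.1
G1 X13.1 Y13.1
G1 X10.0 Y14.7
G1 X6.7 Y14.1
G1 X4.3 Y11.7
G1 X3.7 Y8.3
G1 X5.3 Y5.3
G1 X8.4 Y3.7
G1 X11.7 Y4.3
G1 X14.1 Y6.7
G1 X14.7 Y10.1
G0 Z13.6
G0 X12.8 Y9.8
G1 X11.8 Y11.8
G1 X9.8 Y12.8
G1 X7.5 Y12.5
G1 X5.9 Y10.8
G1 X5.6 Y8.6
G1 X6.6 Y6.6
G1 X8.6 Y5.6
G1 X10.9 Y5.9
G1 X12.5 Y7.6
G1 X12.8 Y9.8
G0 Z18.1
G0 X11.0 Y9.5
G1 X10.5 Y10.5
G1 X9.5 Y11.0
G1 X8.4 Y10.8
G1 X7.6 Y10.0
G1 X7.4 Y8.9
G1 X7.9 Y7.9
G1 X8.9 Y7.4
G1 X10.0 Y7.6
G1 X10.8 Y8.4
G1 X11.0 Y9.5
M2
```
solid part
  facet normal 0.0000 0.0000 -1.0000
    outer loop
      vertex 10.6 18.3 0.0
      vertex 15.7 15.7 0.0
      vertex 18.3 10.7 0.0
    endloop
  endfacet
  facet normal 0.0000 0.0000 -1.0000
    outer loop
      vertex 5.0 17.4 0.0
      vertex 10.6 18.3 0.0
      vertex 18.3 10.7 0.0
    endloop
  endfacet
  facet normal 0.0000 0.0000 -1.0000
    outer loop
      vertex 1.0 13.3 0.0
      vertex 5.0 17.4 0.0
      vertex 18.3 10.7 0.0
    endloop
  endfacet
  facet normal 0.0000 0.0000 -1.0000
    outer loop
      vertex 0.1 7.7 0.0
      vertex 1.0 13.3 0.0
      vertex 18.3 10.7 0.0
    endloop
  endfacet
  facet normal 0.0000 0.0000 -1.0000
    outer loop
      vertex 2.7 2.7 0.0
      vertex 0.1 7.7 0.0
      vertex 18.3 10.7 0.0
    endloop
  endfacet
  facet normal 0.0000 0.0000 -1.0000
    outer loop
      vertex 7.8 0.1 0.0
      vertex 2.7 2.7 0.0
      vertex 18.3 10.7 0.0
    endloop
  endfacet
  facet normal 0.0000 0.0000 -1.0000
    outer loop
      vertex 13.4 1.0 0.0
      vertex 7.8 0.1 0.0
      vertex 18.3 10.7 0.0
    endloop
  endfacet
  facet normal 0.0000 0.0000 -1.0000
    outer loop
      vertex 17.4 5.1 0.0
      vertex 13.4 1.0 0.0
      vertex 18.3 10.7 0.0
    endloop
  endfacet
  facet normal 0.8272 0.4301 0.3616
    outer loop
      vertex 18.3 10.7 0.0
      vertex 15.7 15.7 0.0
      vertex 9.2 9.2 22.6
    endloop
  endfacet
  facet normal 0.4236 0.8309 0.3608
    outer loop
      vertex 15.7 15.7 0.0
      vertex 10.6 18.3 0.0
      vertex 9.2 9.2 22.6
    endloop
  endfacet
  facet normal -0.1479 0.9206 0.3615
    outer loop
      vertex 10.6 18.3 0.0
      vertex 5.0 17.4 0.0
      vertex 9.2 9.2 22.6
    endloop
  endfacet
  facet normal -0.6677 0.6514 0.3604
    outer loop
      vertex 5.0 17.4 0.0
      vertex 1.0 13.3 0.0
      vertex 9.2 9.2 22.6
    endloop
  endfacet
  facet normal -0.9208 0.1480 0.3609
    outer loop
      vertex 1.0 13.3 0.0
      vertex 0.1 7.7 0.0
      vertex 9.2 9.2 22.6
    endloop
  endfacet
  facet normal -0.8272 -0.4301 0.3616
    outer loop
      vertex 0.1 7.7 0.0
      vertex 2.7 2.7 0.0
      vertex 9.2 9.2 22.6
    endloop
  endfacet
  facet normal -0.4236 -0.8309 0.3608
    outer loop
      vertex 2.7 2.7 0.0
      vertex 7.8 0.1 0.0
      vertex 9.2 9.2 22.6
    endloop
  endfacet
  facet normal 0.1479 -0.9206 0.3615
    outer loop
      vertex 7.8 0.1 0.0
      vertex 13.4 1.0 0.0
      vertex 9.2 9.2 22.6
    endloop
  endfacet
  facet normal 0.6677 -0.6514 0.3604
    outer loop
      vertex 13.4 1.0 0.0
      vertex 17.4 5.1 0.0
      vertex 9.2 9.2 22.6
    endloop
  endfacet
  facet normal 0.9208 -0.1480 0.3609
    outer loop
      vertex 17.4 5.1 0.0
      vertex 18.3 10.7 0.0
      vertex 9.2 9.2 22.6
    endloop
  endfacet
endsolid part

The G0 Z moves step by Δz≈4.5 mm. The G1 loops shrink linearly with z, so the solid tapers from its base footprint up to z≈22.6. Closing with a flat bottom cap and the tapered top and triangulating gives 18 facets — a regular 10-sided pyramid, base circumscribed radius ≈ 9.2 mm, apex at z ≈ 22.6 mm.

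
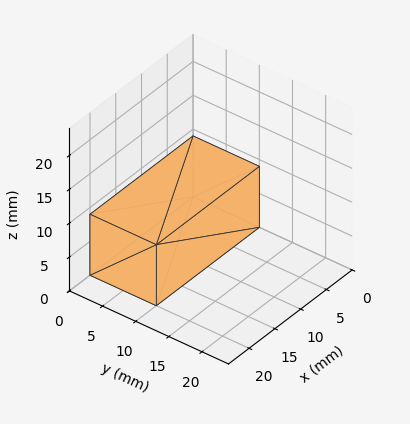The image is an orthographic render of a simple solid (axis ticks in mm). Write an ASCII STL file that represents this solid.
Reading the render: the shape is a rectangular box, roughly 20 × 10 mm footprint and 9 mm tall (dimensions read to the nearest mm from the axis ticks). For the STL, each face is triangulated and given an outward normal.

solid part
  facet normal 0.0000 0.0000 -1.0000
    outer loop
      vertex 20.000 10.000 0.000
      vertex 20.000 0.000 0.000
      vertex 0.000 0.000 0.000
    endloop
  endfacet
  facet normal 0.0000 0.0000 -1.0000
    outer loop
      vertex 0.000 10.000 0.000
      vertex 20.000 10.000 0.000
      vertex 0.000 0.000 0.000
    endloop
  endfacet
  facet normal 0.0000 0.0000 1.0000
    outer loop
      vertex 0.000 0.000 9.000
      vertex 20.000 0.000 9.000
      vertex 20.000 10.000 9.000
    endloop
  endfacet
  facet normal 0.0000 0.0000 1.0000
    outer loop
      vertex 0.000 0.000 9.000
      vertex 20.000 10.000 9.000
      vertex 0.000 10.000 9.000
    endloop
  endfacet
  facet normal 0.0000 -1.0000 0.0000
    outer loop
      vertex 0.000 0.000 0.000
      vertex 20.000 0.000 0.000
      vertex 20.000 0.000 9.000
    endloop
  endfacet
  facet normal 0.0000 -1.0000 0.0000
    outer loop
      vertex 0.000 0.000 0.000
      vertex 20.000 0.000 9.000
      vertex 0.000 0.000 9.000
    endloop
  endfacet
  facet normal 0.0000 1.0000 0.0000
    outer loop
      vertex 20.000 10.000 9.000
      vertex 20.000 10.000 0.000
      vertex 0.000 10.000 0.000
    endloop
  endfacet
  facet normal 0.0000 1.0000 0.0000
    outer loop
      vertex 0.000 10.000 9.000
      vertex 20.000 10.000 9.000
      vertex 0.000 10.000 0.000
    endloop
  endfacet
  facet normal -1.0000 0.0000 0.0000
    outer loop
      vertex 0.000 10.000 9.000
      vertex 0.000 10.000 0.000
      vertex 0.000 0.000 0.000
    endloop
  endfacet
  facet normal -1.0000 0.0000 0.0000
    outer loop
      vertex 0.000 0.000 9.000
      vertex 0.000 10.000 9.000
      vertex 0.000 0.000 0.000
    endloop
  endfacet
  facet normal 1.0000 0.0000 0.0000
    outer loop
      vertex 20.000 0.000 0.000
      vertex 20.000 10.000 0.000
      vertex 20.000 10.000 9.000
    endloop
  endfacet
  facet normal 1.0000 0.0000 0.0000
    outer loop
      vertex 20.000 0.000 0.000
      vertex 20.000 10.000 9.000
      vertex 20.000 0.000 9.000
    endloop
  endfacet
endsolid part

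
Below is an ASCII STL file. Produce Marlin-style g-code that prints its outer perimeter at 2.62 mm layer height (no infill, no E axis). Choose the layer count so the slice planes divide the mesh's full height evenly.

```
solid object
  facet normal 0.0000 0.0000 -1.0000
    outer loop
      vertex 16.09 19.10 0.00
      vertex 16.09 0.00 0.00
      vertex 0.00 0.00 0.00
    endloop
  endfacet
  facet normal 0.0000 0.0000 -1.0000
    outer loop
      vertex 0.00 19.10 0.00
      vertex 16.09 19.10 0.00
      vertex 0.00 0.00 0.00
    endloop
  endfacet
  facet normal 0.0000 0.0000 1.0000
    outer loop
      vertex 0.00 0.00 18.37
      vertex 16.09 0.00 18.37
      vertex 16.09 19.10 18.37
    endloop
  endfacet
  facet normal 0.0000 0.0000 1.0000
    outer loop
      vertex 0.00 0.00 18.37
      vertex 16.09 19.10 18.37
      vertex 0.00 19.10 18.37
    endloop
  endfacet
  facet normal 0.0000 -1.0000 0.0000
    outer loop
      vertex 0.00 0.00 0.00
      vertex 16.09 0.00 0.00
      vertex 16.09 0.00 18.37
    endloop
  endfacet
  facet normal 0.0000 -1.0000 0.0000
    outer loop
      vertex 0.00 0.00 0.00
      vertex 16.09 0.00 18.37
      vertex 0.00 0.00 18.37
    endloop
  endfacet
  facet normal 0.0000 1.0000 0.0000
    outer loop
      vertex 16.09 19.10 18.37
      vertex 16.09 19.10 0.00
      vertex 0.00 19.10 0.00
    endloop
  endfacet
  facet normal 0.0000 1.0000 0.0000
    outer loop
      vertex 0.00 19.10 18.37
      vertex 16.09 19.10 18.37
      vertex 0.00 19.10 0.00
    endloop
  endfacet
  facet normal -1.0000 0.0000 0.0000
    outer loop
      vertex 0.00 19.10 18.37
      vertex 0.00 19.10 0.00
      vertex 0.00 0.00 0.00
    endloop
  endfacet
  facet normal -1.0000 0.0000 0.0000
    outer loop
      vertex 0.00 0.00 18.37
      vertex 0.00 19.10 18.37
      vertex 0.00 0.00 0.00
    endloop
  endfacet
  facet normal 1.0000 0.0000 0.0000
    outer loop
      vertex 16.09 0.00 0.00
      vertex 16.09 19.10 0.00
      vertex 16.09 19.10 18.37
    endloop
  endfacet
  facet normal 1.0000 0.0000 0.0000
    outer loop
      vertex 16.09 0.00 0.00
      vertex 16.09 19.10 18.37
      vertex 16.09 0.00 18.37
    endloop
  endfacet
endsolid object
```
; perimeter-only toolpath
G21 ; units = mm
G90 ; absolute positioning
G28 ; home
; layer 1
G0 Z2.62
G0 X0.00 Y0.00
G1 X16.09 Y0.00
G1 X16.09 Y19.10
G1 X0.00 Y19.10
G1 X0.00 Y0.00
; layer 2
G0 Z5.25
G0 X0.00 Y0.00
G1 X16.09 Y0.00
G1 X16.09 Y19.10
G1 X0.00 Y19.10
G1 X0.00 Y0.00
; layer 3
G0 Z7.87
G0 X0.00 Y0.00
G1 X16.09 Y0.00
G1 X16.09 Y19.10
G1 X0.00 Y19.10
G1 X0.00 Y0.00
; layer 4
G0 Z10.50
G0 X0.00 Y0.00
G1 X16.09 Y0.00
G1 X16.09 Y19.10
G1 X0.00 Y19.10
G1 X0.00 Y0.00
; layer 5
G0 Z13.12
G0 X0.00 Y0.00
G1 X16.09 Y0.00
G1 X16.09 Y19.10
G1 X0.00 Y19.10
G1 X0.00 Y0.00
; layer 6
G0 Z15.75
G0 X0.00 Y0.00
G1 X16.09 Y0.00
G1 X16.09 Y19.10
G1 X0.00 Y19.10
G1 X0.00 Y0.00
; layer 7
G0 Z18.37
G0 X0.00 Y0.00
G1 X16.09 Y0.00
G1 X16.09 Y19.10
G1 X0.00 Y19.10
G1 X0.00 Y0.00
M2 ; end

The solid is a rectangular box, roughly 16.1 × 19.1 mm footprint and 18.4 mm tall. Slicing at Δz = 2.62 mm — 7 equal slices spanning the solid's height, so layer i sits at z = i·h/7 — gives 7 non-empty perimeters. Each is a 4-segment closed polygon; G0 lifts to the layer z and rapids to the start vertex, then G1 traces the edges.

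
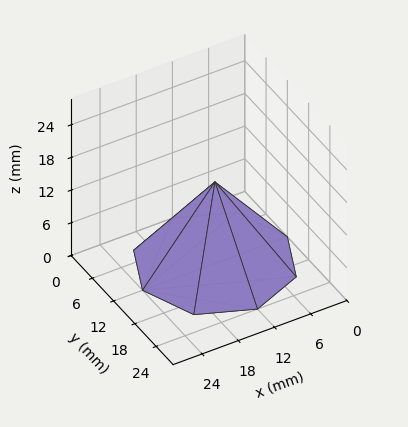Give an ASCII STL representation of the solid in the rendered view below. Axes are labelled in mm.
Reading the render: the shape is a regular 8-sided pyramid, base circumscribed radius ≈ 12 mm, apex at z ≈ 15 mm (dimensions read to the nearest mm from the axis ticks). For the STL, each face is triangulated and given an outward normal.

solid part
  facet normal 0.0000 0.0000 -1.0000
    outer loop
      vertex 12.00 24.00 0.00
      vertex 20.49 20.49 0.00
      vertex 24.00 12.00 0.00
    endloop
  endfacet
  facet normal 0.0000 0.0000 -1.0000
    outer loop
      vertex 3.51 20.49 0.00
      vertex 12.00 24.00 0.00
      vertex 24.00 12.00 0.00
    endloop
  endfacet
  facet normal 0.0000 0.0000 -1.0000
    outer loop
      vertex 0.00 12.00 0.00
      vertex 3.51 20.49 0.00
      vertex 24.00 12.00 0.00
    endloop
  endfacet
  facet normal 0.0000 0.0000 -1.0000
    outer loop
      vertex 3.51 3.51 0.00
      vertex 0.00 12.00 0.00
      vertex 24.00 12.00 0.00
    endloop
  endfacet
  facet normal 0.0000 0.0000 -1.0000
    outer loop
      vertex 12.00 0.00 0.00
      vertex 3.51 3.51 0.00
      vertex 24.00 12.00 0.00
    endloop
  endfacet
  facet normal 0.0000 0.0000 -1.0000
    outer loop
      vertex 20.49 3.51 0.00
      vertex 12.00 0.00 0.00
      vertex 24.00 12.00 0.00
    endloop
  endfacet
  facet normal 0.7431 0.3072 0.5945
    outer loop
      vertex 24.00 12.00 0.00
      vertex 20.49 20.49 0.00
      vertex 12.00 12.00 15.00
    endloop
  endfacet
  facet normal 0.3072 0.7431 0.5945
    outer loop
      vertex 20.49 20.49 0.00
      vertex 12.00 24.00 0.00
      vertex 12.00 12.00 15.00
    endloop
  endfacet
  facet normal -0.3072 0.7431 0.5945
    outer loop
      vertex 12.00 24.00 0.00
      vertex 3.51 20.49 0.00
      vertex 12.00 12.00 15.00
    endloop
  endfacet
  facet normal -0.7431 0.3072 0.5945
    outer loop
      vertex 3.51 20.49 0.00
      vertex 0.00 12.00 0.00
      vertex 12.00 12.00 15.00
    endloop
  endfacet
  facet normal -0.7431 -0.3072 0.5945
    outer loop
      vertex 0.00 12.00 0.00
      vertex 3.51 3.51 0.00
      vertex 12.00 12.00 15.00
    endloop
  endfacet
  facet normal -0.3072 -0.7431 0.5945
    outer loop
      vertex 3.51 3.51 0.00
      vertex 12.00 0.00 0.00
      vertex 12.00 12.00 15.00
    endloop
  endfacet
  facet normal 0.3072 -0.7431 0.5945
    outer loop
      vertex 12.00 0.00 0.00
      vertex 20.49 3.51 0.00
      vertex 12.00 12.00 15.00
    endloop
  endfacet
  facet normal 0.7431 -0.3072 0.5945
    outer loop
      vertex 20.49 3.51 0.00
      vertex 24.00 12.00 0.00
      vertex 12.00 12.00 15.00
    endloop
  endfacet
endsolid part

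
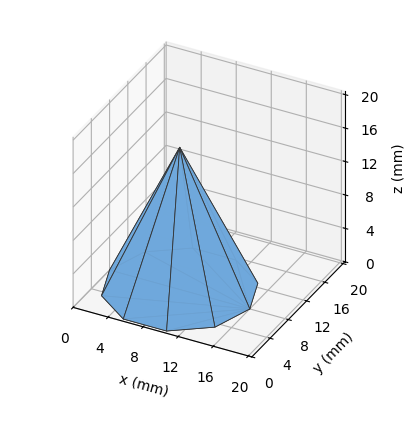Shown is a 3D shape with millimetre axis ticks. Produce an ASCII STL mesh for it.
Reading the render: the shape is a regular 10-sided pyramid, base circumscribed radius ≈ 8 mm, apex at z ≈ 17 mm (dimensions read to the nearest mm from the axis ticks). For the STL, each face is triangulated and given an outward normal.

solid part
  facet normal 0.0000 0.0000 -1.0000
    outer loop
      vertex 10.47 15.61 0.00
      vertex 14.47 12.70 0.00
      vertex 16.00 8.00 0.00
    endloop
  endfacet
  facet normal 0.0000 0.0000 -1.0000
    outer loop
      vertex 5.53 15.61 0.00
      vertex 10.47 15.61 0.00
      vertex 16.00 8.00 0.00
    endloop
  endfacet
  facet normal 0.0000 0.0000 -1.0000
    outer loop
      vertex 1.53 12.70 0.00
      vertex 5.53 15.61 0.00
      vertex 16.00 8.00 0.00
    endloop
  endfacet
  facet normal 0.0000 0.0000 -1.0000
    outer loop
      vertex 0.00 8.00 0.00
      vertex 1.53 12.70 0.00
      vertex 16.00 8.00 0.00
    endloop
  endfacet
  facet normal 0.0000 0.0000 -1.0000
    outer loop
      vertex 1.53 3.30 0.00
      vertex 0.00 8.00 0.00
      vertex 16.00 8.00 0.00
    endloop
  endfacet
  facet normal 0.0000 0.0000 -1.0000
    outer loop
      vertex 5.53 0.39 0.00
      vertex 1.53 3.30 0.00
      vertex 16.00 8.00 0.00
    endloop
  endfacet
  facet normal 0.0000 0.0000 -1.0000
    outer loop
      vertex 10.47 0.39 0.00
      vertex 5.53 0.39 0.00
      vertex 16.00 8.00 0.00
    endloop
  endfacet
  facet normal 0.0000 0.0000 -1.0000
    outer loop
      vertex 14.47 3.30 0.00
      vertex 10.47 0.39 0.00
      vertex 16.00 8.00 0.00
    endloop
  endfacet
  facet normal 0.8680 0.2825 0.4084
    outer loop
      vertex 16.00 8.00 0.00
      vertex 14.47 12.70 0.00
      vertex 8.00 8.00 17.00
    endloop
  endfacet
  facet normal 0.5370 0.7381 0.4084
    outer loop
      vertex 14.47 12.70 0.00
      vertex 10.47 15.61 0.00
      vertex 8.00 8.00 17.00
    endloop
  endfacet
  facet normal 0.0000 0.9127 0.4086
    outer loop
      vertex 10.47 15.61 0.00
      vertex 5.53 15.61 0.00
      vertex 8.00 8.00 17.00
    endloop
  endfacet
  facet normal -0.5370 0.7381 0.4084
    outer loop
      vertex 5.53 15.61 0.00
      vertex 1.53 12.70 0.00
      vertex 8.00 8.00 17.00
    endloop
  endfacet
  facet normal -0.8680 0.2825 0.4084
    outer loop
      vertex 1.53 12.70 0.00
      vertex 0.00 8.00 0.00
      vertex 8.00 8.00 17.00
    endloop
  endfacet
  facet normal -0.8680 -0.2825 0.4084
    outer loop
      vertex 0.00 8.00 0.00
      vertex 1.53 3.30 0.00
      vertex 8.00 8.00 17.00
    endloop
  endfacet
  facet normal -0.5370 -0.7381 0.4084
    outer loop
      vertex 1.53 3.30 0.00
      vertex 5.53 0.39 0.00
      vertex 8.00 8.00 17.00
    endloop
  endfacet
  facet normal 0.0000 -0.9127 0.4086
    outer loop
      vertex 5.53 0.39 0.00
      vertex 10.47 0.39 0.00
      vertex 8.00 8.00 17.00
    endloop
  endfacet
  facet normal 0.5370 -0.7381 0.4084
    outer loop
      vertex 10.47 0.39 0.00
      vertex 14.47 3.30 0.00
      vertex 8.00 8.00 17.00
    endloop
  endfacet
  facet normal 0.8680 -0.2825 0.4084
    outer loop
      vertex 14.47 3.30 0.00
      vertex 16.00 8.00 0.00
      vertex 8.00 8.00 17.00
    endloop
  endfacet
endsolid part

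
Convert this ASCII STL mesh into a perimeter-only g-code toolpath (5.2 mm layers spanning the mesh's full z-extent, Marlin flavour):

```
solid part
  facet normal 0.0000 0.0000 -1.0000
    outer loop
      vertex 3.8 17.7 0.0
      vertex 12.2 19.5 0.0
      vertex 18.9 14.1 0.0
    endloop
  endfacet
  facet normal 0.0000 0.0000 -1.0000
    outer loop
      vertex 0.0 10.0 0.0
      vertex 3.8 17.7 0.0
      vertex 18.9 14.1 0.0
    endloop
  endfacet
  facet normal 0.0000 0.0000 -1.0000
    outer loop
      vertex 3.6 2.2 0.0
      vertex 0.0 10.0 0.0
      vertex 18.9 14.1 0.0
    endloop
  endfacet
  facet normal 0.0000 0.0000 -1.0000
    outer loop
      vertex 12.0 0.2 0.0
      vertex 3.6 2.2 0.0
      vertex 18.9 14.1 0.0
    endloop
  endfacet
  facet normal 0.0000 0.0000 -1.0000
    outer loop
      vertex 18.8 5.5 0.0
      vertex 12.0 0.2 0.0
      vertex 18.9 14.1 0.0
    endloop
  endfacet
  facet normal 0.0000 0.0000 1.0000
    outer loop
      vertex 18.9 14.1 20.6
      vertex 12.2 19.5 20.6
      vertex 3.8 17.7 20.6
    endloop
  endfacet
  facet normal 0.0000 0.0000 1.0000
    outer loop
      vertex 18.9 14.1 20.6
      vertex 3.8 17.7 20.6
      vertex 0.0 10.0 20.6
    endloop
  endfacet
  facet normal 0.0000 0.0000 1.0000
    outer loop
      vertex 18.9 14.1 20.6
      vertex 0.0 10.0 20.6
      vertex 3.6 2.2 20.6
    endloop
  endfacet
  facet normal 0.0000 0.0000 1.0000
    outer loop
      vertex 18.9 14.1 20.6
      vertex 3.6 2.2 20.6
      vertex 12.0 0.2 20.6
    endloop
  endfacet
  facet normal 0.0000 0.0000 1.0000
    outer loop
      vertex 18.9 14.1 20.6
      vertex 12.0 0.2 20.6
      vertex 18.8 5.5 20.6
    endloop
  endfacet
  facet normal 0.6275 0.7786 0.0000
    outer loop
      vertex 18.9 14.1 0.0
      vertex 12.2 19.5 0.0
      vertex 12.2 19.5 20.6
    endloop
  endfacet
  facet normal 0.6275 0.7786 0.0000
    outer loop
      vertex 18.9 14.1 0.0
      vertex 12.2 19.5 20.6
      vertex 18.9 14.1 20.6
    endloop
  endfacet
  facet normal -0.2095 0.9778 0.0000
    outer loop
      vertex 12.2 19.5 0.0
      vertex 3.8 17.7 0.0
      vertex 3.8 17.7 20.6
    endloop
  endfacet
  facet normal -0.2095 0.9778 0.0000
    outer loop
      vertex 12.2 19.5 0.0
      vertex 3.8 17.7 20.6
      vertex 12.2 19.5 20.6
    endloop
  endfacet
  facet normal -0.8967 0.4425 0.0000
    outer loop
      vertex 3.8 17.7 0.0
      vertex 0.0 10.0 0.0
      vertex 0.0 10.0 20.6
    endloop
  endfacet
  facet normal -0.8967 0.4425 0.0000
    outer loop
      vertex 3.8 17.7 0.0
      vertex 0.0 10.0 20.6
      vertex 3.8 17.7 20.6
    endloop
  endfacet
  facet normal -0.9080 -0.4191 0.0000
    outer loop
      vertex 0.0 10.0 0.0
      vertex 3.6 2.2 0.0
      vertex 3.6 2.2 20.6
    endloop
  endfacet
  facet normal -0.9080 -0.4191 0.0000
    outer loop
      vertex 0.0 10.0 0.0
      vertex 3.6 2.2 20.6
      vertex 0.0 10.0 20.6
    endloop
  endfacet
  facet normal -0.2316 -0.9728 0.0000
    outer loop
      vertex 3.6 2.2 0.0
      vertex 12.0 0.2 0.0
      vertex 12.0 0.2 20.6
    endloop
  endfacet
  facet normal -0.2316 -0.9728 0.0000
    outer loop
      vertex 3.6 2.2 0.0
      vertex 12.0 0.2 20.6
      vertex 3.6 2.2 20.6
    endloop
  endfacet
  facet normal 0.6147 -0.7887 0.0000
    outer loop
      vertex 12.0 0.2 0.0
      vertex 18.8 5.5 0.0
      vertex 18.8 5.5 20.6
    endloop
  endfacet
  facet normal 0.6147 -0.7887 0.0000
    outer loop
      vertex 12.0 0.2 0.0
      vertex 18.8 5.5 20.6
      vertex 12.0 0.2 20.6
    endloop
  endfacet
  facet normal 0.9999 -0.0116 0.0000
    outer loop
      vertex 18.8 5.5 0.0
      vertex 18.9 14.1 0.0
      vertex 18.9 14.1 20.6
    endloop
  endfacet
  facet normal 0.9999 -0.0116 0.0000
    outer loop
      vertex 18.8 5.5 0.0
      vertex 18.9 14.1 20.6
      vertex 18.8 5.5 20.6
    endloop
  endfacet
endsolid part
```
; perimeter-only toolpath
G21 ; units = mm
G90 ; absolute positioning
G28 ; home
; layer 1
G0 Z5.2
G0 X18.9 Y14.1
G1 X12.2 Y19.5
G1 X3.8 Y17.7
G1 X0.0 Y10.0
G1 X3.6 Y2.2
G1 X12.0 Y0.2
G1 X18.8 Y5.5
G1 X18.9 Y14.1
; layer 2
G0 Z10.3
G0 X18.9 Y14.1
G1 X12.2 Y19.5
G1 X3.8 Y17.7
G1 X0.0 Y10.0
G1 X3.6 Y2.2
G1 X12.0 Y0.2
G1 X18.8 Y5.5
G1 X18.9 Y14.1
; layer 3
G0 Z15.5
G0 X18.9 Y14.1
G1 X12.2 Y19.5
G1 X3.8 Y17.7
G1 X0.0 Y10.0
G1 X3.6 Y2.2
G1 X12.0 Y0.2
G1 X18.8 Y5.5
G1 X18.9 Y14.1
; layer 4
G0 Z20.6
G0 X18.9 Y14.1
G1 X12.2 Y19.5
G1 X3.8 Y17.7
G1 X0.0 Y10.0
G1 X3.6 Y2.2
G1 X12.0 Y0.2
G1 X18.8 Y5.5
G1 X18.9 Y14.1
M2 ; end

The solid is a regular 7-sided prism (a cylinder approximated with 7 flat sides), circumscribed radius ≈ 9.9 mm, height ≈ 20.6 mm. Slicing at Δz = 5.2 mm — 4 equal slices spanning the solid's height, so layer i sits at z = i·h/4 — gives 4 non-empty perimeters. Each is a 7-segment closed polygon; G0 lifts to the layer z and rapids to the start vertex, then G1 traces the edges.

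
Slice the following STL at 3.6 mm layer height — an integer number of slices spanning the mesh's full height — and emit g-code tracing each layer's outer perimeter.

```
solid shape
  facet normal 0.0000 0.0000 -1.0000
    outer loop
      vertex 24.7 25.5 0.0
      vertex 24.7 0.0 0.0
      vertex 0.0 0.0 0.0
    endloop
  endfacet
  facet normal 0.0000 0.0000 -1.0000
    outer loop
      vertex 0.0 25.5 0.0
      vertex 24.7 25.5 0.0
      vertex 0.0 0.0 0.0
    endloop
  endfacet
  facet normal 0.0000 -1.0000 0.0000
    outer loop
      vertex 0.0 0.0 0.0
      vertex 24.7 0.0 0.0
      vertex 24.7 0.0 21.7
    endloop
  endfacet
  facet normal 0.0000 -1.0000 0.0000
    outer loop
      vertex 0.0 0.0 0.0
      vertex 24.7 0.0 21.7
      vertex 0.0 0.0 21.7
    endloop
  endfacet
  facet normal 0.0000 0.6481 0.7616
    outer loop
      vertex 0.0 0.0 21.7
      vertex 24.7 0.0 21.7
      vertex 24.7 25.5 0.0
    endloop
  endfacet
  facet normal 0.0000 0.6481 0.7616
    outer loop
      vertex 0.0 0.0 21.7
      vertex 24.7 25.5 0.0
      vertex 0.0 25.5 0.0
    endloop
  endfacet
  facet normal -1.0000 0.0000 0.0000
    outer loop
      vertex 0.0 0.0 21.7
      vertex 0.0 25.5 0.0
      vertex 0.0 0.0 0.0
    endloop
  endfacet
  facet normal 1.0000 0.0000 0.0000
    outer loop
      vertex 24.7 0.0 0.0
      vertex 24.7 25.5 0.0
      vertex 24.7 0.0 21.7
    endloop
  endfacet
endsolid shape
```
; perimeter-only toolpath
G21 ; units = mm
G90 ; absolute positioning
G28 ; home
; layer 1
G0 Z3.6
G0 X0.0 Y0.0
G1 X24.7 Y0.0
G1 X24.7 Y21.2
G1 X0.0 Y21.2
G1 X0.0 Y0.0
; layer 2
G0 Z7.2
G0 X0.0 Y0.0
G1 X24.7 Y0.0
G1 X24.7 Y17.0
G1 X0.0 Y17.0
G1 X0.0 Y0.0
; layer 3
G0 Z10.8
G0 X0.0 Y0.0
G1 X24.7 Y0.0
G1 X24.7 Y12.8
G1 X0.0 Y12.8
G1 X0.0 Y0.0
; layer 4
G0 Z14.5
G0 X0.0 Y0.0
G1 X24.7 Y0.0
G1 X24.7 Y8.5
G1 X0.0 Y8.5
G1 X0.0 Y0.0
; layer 5
G0 Z18.1
G0 X0.0 Y0.0
G1 X24.7 Y0.0
G1 X24.7 Y4.3
G1 X0.0 Y4.3
G1 X0.0 Y0.0
M2 ; end

The solid is a wedge (ramp): 24.7 × 25.5 mm base, rising to 21.7 mm along the y=0 edge and sloping linearly to z=0 at y=25.5. Slicing at Δz = 3.6 mm — 6 equal slices spanning the solid's height, so layer i sits at z = i·h/6 — gives 5 non-empty perimeters. Each is a 4-segment closed polygon; G0 lifts to the layer z and rapids to the start vertex, then G1 traces the edges. The cross-section shrinks linearly with z (the slice at the apex is degenerate and omitted).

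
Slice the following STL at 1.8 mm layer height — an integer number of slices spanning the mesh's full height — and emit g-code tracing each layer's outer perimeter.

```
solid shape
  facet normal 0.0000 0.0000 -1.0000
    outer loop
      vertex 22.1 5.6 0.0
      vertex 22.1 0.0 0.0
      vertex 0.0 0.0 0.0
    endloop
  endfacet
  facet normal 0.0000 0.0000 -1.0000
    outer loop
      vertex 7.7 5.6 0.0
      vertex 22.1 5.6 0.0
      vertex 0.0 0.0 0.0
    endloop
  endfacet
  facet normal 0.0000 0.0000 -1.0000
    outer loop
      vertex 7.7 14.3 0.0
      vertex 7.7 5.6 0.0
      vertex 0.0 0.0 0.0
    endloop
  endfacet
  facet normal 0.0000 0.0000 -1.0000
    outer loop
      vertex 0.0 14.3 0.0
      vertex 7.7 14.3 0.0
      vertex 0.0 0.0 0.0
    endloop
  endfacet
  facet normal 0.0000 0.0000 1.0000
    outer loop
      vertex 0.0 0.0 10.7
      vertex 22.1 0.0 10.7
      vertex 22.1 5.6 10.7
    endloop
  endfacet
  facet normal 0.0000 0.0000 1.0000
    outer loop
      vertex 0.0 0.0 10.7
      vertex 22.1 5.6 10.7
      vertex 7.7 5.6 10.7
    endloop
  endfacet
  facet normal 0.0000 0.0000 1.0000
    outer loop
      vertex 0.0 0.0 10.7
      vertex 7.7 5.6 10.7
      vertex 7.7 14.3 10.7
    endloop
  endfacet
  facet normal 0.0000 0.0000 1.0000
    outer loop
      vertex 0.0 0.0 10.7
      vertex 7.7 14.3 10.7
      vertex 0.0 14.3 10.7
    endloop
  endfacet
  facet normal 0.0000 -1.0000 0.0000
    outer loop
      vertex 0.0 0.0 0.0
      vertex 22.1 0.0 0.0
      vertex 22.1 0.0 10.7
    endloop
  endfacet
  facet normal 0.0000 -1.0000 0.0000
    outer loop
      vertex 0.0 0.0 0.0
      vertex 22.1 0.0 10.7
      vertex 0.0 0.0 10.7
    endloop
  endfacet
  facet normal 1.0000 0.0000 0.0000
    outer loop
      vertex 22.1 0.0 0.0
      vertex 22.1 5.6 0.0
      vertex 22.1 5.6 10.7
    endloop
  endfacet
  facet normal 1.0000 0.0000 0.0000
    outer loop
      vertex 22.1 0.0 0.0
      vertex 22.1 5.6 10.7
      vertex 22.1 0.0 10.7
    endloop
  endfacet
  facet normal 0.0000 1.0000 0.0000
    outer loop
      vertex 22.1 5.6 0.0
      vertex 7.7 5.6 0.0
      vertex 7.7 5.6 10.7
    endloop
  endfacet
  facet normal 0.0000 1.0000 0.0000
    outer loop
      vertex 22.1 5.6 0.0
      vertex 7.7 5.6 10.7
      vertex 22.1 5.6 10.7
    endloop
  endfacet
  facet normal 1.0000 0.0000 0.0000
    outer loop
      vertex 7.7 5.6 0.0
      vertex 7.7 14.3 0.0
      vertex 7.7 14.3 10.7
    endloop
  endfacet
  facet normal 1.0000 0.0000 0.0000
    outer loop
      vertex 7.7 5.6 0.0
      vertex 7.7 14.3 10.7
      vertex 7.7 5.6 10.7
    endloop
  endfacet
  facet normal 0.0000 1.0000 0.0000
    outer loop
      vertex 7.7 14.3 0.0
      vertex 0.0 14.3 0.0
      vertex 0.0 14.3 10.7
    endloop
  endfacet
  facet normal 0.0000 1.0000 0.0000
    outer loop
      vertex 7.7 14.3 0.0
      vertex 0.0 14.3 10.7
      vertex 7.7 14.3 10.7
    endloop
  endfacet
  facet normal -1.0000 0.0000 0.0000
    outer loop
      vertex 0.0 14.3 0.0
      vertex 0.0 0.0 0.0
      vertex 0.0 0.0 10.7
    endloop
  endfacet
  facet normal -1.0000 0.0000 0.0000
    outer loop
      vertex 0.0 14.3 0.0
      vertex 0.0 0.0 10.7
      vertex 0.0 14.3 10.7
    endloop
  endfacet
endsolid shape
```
; perimeter-only toolpath
G21 ; units = mm
G90 ; absolute positioning
G28 ; home
; layer 1
G0 Z1.8
G0 X0.0 Y0.0
G1 X22.1 Y0.0
G1 X22.1 Y5.6
G1 X7.7 Y5.6
G1 X7.7 Y14.3
G1 X0.0 Y14.3
G1 X0.0 Y0.0
; layer 2
G0 Z3.6
G0 X0.0 Y0.0
G1 X22.1 Y0.0
G1 X22.1 Y5.6
G1 X7.7 Y5.6
G1 X7.7 Y14.3
G1 X0.0 Y14.3
G1 X0.0 Y0.0
; layer 3
G0 Z5.3
G0 X0.0 Y0.0
G1 X22.1 Y0.0
G1 X22.1 Y5.6
G1 X7.7 Y5.6
G1 X7.7 Y14.3
G1 X0.0 Y14.3
G1 X0.0 Y0.0
; layer 4
G0 Z7.1
G0 X0.0 Y0.0
G1 X22.1 Y0.0
G1 X22.1 Y5.6
G1 X7.7 Y5.6
G1 X7.7 Y14.3
G1 X0.0 Y14.3
G1 X0.0 Y0.0
; layer 5
G0 Z8.9
G0 X0.0 Y0.0
G1 X22.1 Y0.0
G1 X22.1 Y5.6
G1 X7.7 Y5.6
G1 X7.7 Y14.3
G1 X0.0 Y14.3
G1 X0.0 Y0.0
; layer 6
G0 Z10.7
G0 X0.0 Y0.0
G1 X22.1 Y0.0
G1 X22.1 Y5.6
G1 X7.7 Y5.6
G1 X7.7 Y14.3
G1 X0.0 Y14.3
G1 X0.0 Y0.0
M2 ; end

The solid is an L-shaped prism: outer 22.1 × 14.3 mm, arm thicknesses ≈ 5.6 mm (horizontal) and 7.7 mm (vertical), extruded 10.7 mm in z. Slicing at Δz = 1.8 mm — 6 equal slices spanning the solid's height, so layer i sits at z = i·h/6 — gives 6 non-empty perimeters. Each is a 6-segment closed polygon; G0 lifts to the layer z and rapids to the start vertex, then G1 traces the edges.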